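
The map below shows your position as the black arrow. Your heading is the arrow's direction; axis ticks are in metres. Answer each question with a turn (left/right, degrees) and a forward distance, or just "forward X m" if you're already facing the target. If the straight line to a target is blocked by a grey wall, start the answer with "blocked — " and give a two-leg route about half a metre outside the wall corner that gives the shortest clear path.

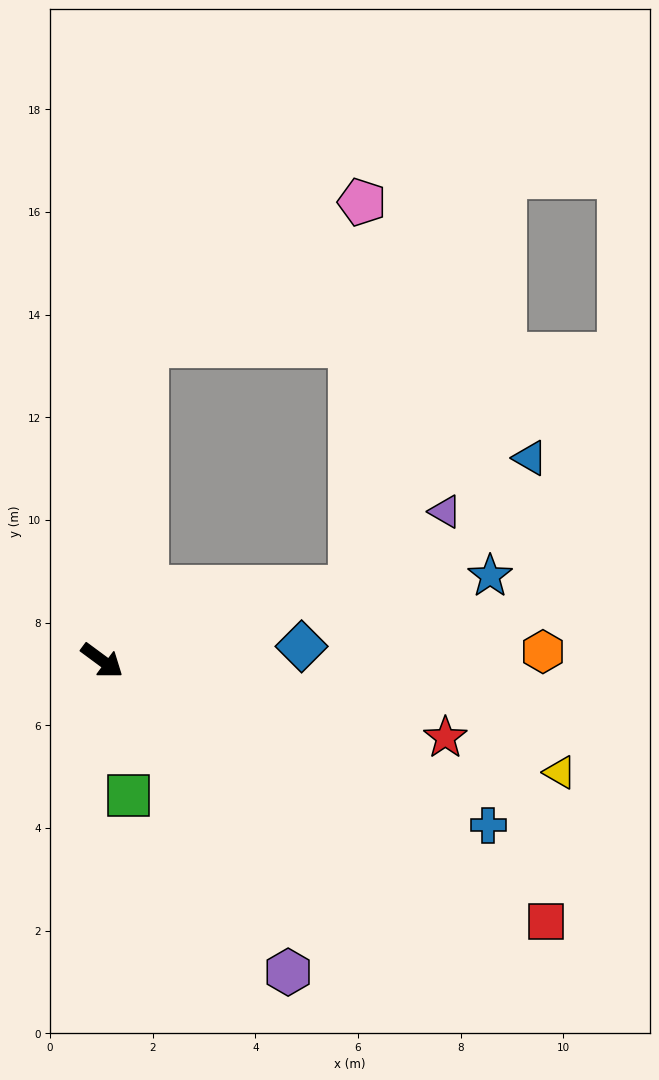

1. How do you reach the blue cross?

turn left 13°, forward 8.2 m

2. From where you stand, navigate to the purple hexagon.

turn right 23°, forward 7.1 m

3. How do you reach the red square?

turn left 6°, forward 10.0 m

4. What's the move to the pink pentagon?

blocked — turn left 118°, forward 6.2 m, then turn right 48°, forward 5.0 m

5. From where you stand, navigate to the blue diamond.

turn left 41°, forward 3.9 m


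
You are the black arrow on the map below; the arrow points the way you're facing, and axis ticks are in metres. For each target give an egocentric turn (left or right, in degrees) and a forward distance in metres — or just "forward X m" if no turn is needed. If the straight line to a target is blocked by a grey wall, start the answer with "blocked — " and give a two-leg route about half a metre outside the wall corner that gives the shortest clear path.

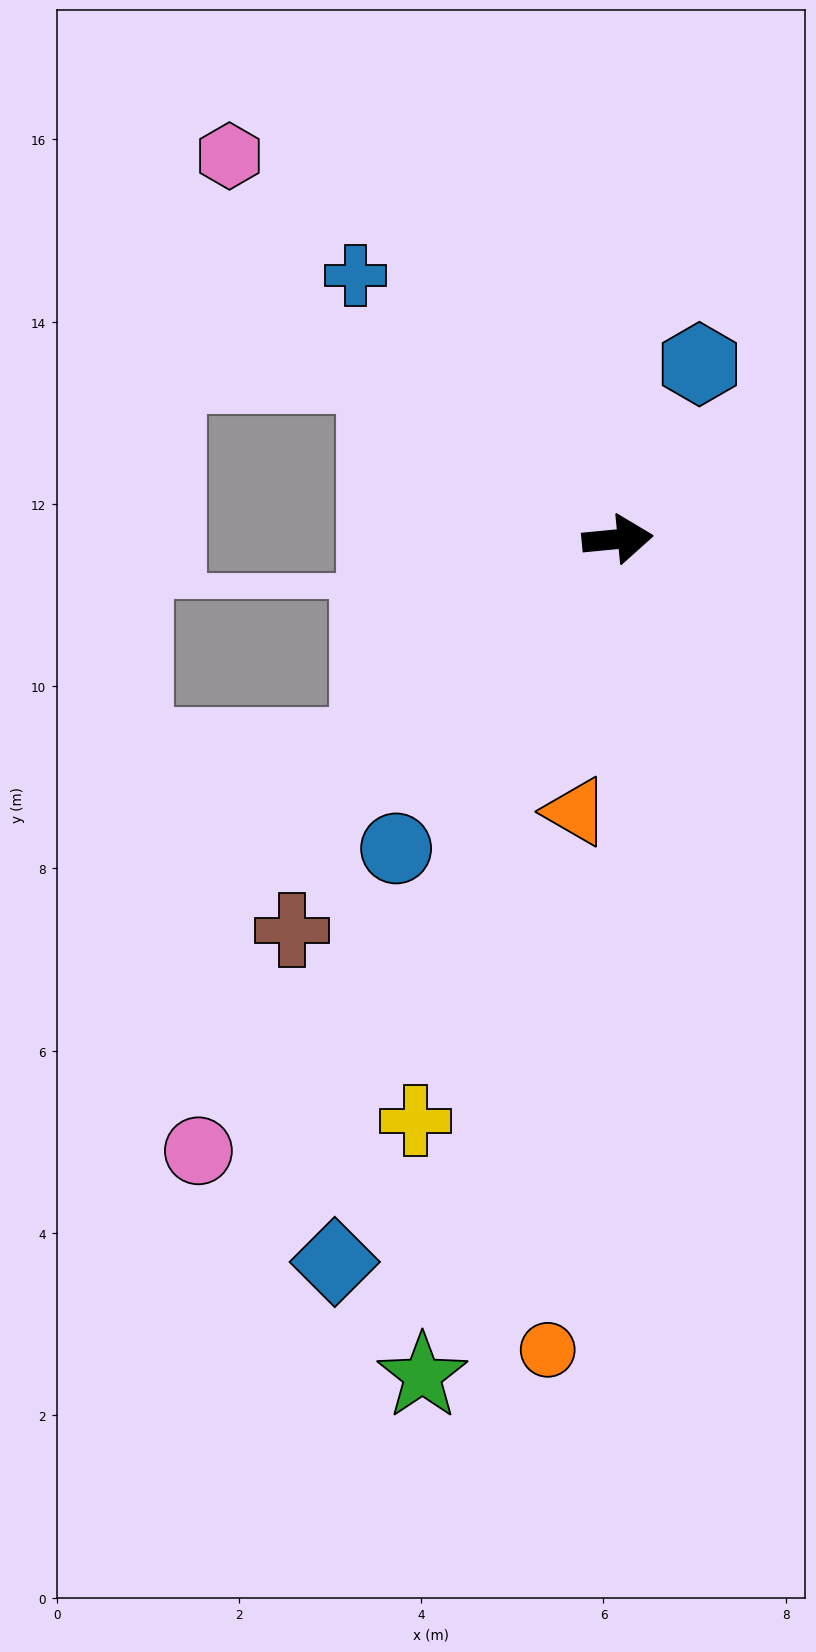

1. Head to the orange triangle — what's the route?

turn right 104°, forward 3.0 m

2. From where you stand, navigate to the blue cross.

turn left 129°, forward 4.1 m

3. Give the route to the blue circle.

turn right 131°, forward 4.2 m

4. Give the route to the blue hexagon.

turn left 59°, forward 2.1 m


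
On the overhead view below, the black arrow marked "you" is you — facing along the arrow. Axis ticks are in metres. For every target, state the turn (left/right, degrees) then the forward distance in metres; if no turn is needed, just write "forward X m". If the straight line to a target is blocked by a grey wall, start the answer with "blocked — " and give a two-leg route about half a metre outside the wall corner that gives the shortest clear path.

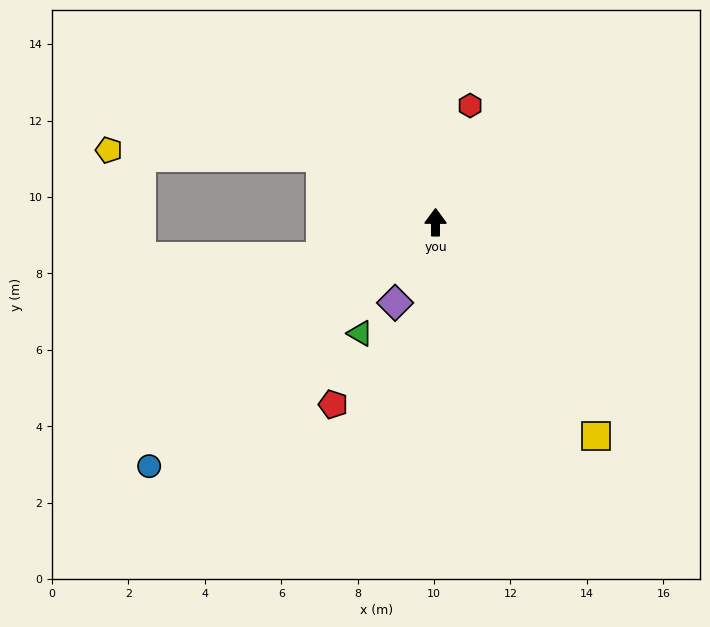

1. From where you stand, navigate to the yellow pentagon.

blocked — turn left 60°, forward 3.4 m, then turn left 29°, forward 5.6 m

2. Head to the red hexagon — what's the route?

turn right 16°, forward 3.2 m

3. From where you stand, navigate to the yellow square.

turn right 143°, forward 7.0 m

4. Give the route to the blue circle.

turn left 131°, forward 9.8 m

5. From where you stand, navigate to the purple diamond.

turn left 154°, forward 2.4 m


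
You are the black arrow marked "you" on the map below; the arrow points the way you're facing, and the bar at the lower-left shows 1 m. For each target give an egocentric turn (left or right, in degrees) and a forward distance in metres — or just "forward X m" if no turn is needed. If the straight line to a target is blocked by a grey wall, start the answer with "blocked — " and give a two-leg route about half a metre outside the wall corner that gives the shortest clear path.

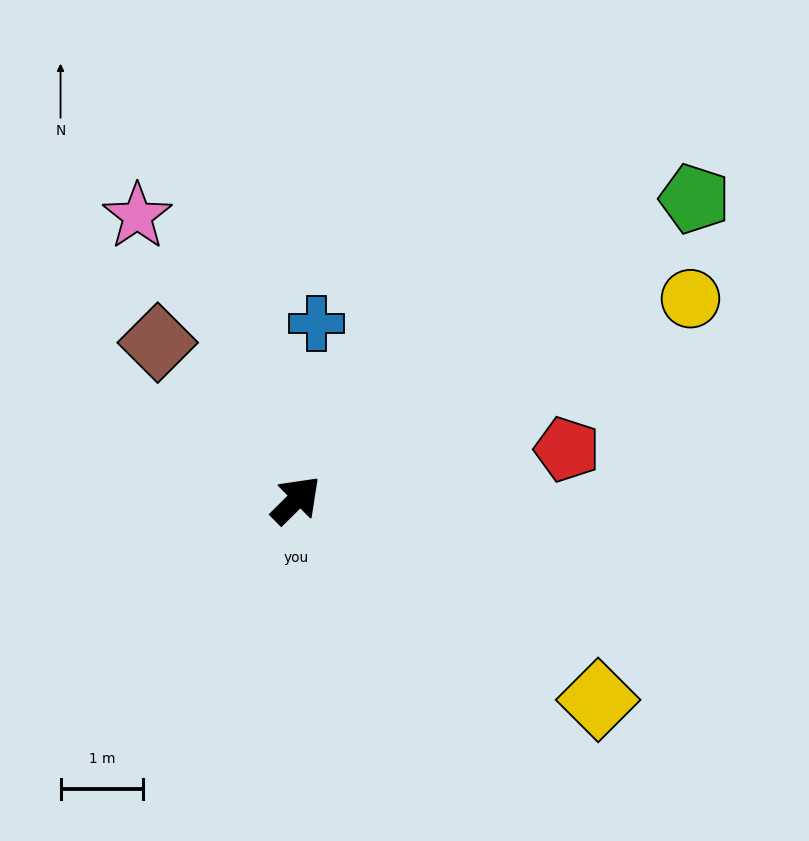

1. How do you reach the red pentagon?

turn right 34°, forward 3.3 m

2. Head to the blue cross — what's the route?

turn left 39°, forward 2.1 m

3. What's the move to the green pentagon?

turn right 8°, forward 6.0 m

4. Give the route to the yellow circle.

turn right 18°, forward 5.4 m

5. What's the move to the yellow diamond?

turn right 78°, forward 4.4 m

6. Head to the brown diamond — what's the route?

turn left 87°, forward 2.5 m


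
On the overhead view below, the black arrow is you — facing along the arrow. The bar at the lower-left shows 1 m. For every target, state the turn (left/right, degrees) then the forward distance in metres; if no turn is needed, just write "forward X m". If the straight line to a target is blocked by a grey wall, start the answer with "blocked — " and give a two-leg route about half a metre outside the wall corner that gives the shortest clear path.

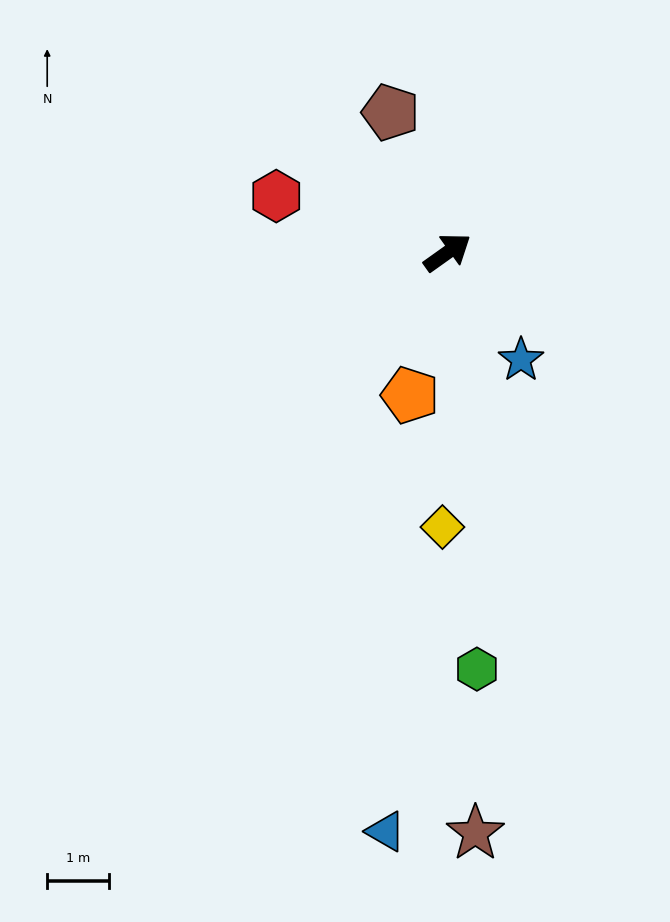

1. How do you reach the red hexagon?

turn left 126°, forward 2.9 m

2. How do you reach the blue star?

turn right 91°, forward 2.1 m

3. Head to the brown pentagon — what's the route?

turn left 77°, forward 2.4 m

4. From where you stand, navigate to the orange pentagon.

turn right 140°, forward 2.4 m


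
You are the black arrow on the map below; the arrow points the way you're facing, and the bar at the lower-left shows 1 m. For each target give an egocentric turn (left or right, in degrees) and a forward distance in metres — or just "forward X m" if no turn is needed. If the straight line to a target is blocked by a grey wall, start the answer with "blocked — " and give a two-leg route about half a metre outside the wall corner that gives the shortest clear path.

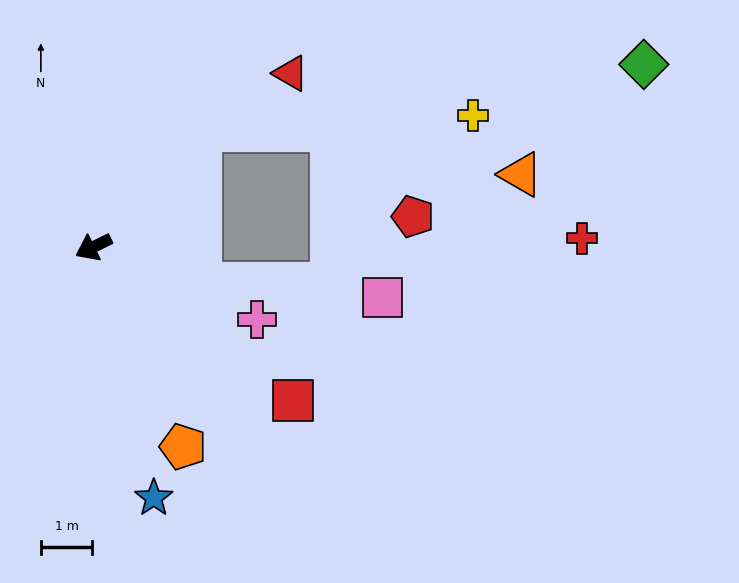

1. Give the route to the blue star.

turn left 77°, forward 5.0 m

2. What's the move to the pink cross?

turn left 130°, forward 3.5 m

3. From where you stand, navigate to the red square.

turn left 116°, forward 4.9 m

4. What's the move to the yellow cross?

blocked — turn right 158°, forward 3.1 m, then turn right 45°, forward 5.3 m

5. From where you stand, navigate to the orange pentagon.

turn left 88°, forward 4.2 m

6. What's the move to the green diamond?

blocked — turn right 158°, forward 3.1 m, then turn right 40°, forward 8.7 m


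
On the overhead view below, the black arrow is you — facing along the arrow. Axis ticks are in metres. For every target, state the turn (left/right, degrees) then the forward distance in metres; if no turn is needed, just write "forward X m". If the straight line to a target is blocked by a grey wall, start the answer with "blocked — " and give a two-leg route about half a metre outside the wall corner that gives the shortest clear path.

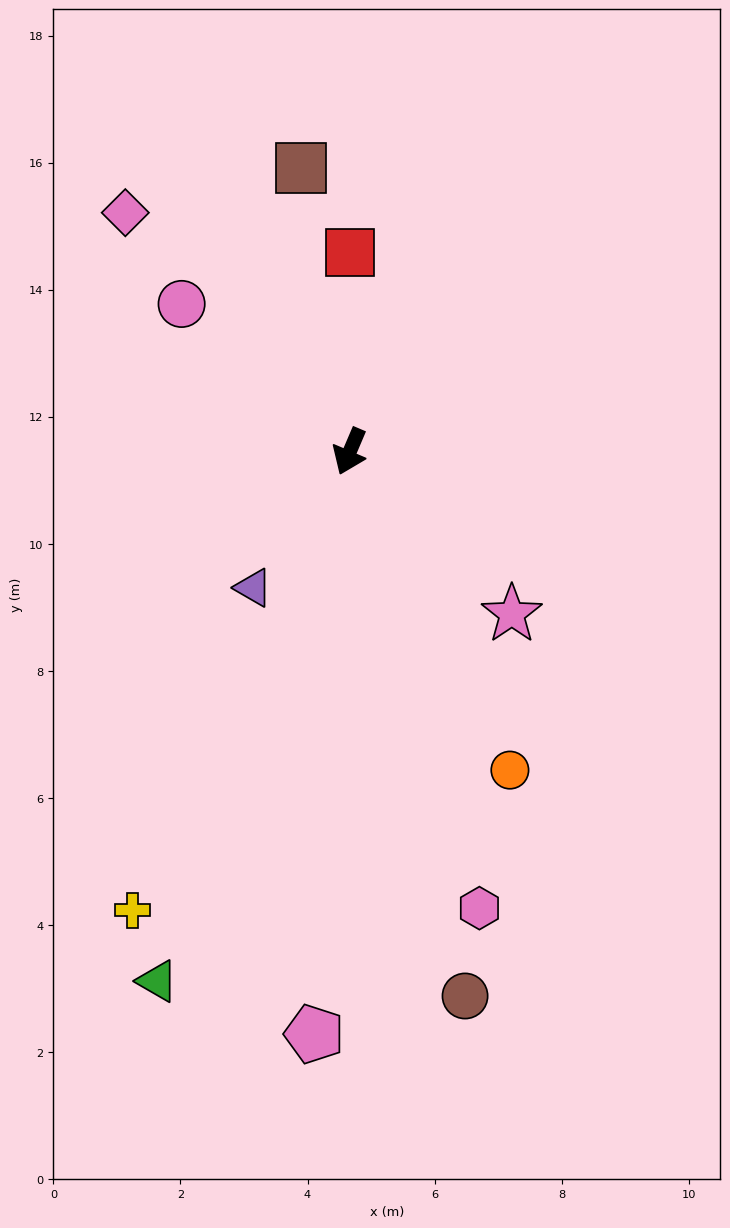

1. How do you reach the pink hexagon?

turn left 39°, forward 7.5 m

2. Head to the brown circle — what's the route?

turn left 35°, forward 8.8 m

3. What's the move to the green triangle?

turn left 3°, forward 8.9 m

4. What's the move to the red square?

turn right 157°, forward 3.1 m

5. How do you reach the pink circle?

turn right 108°, forward 3.5 m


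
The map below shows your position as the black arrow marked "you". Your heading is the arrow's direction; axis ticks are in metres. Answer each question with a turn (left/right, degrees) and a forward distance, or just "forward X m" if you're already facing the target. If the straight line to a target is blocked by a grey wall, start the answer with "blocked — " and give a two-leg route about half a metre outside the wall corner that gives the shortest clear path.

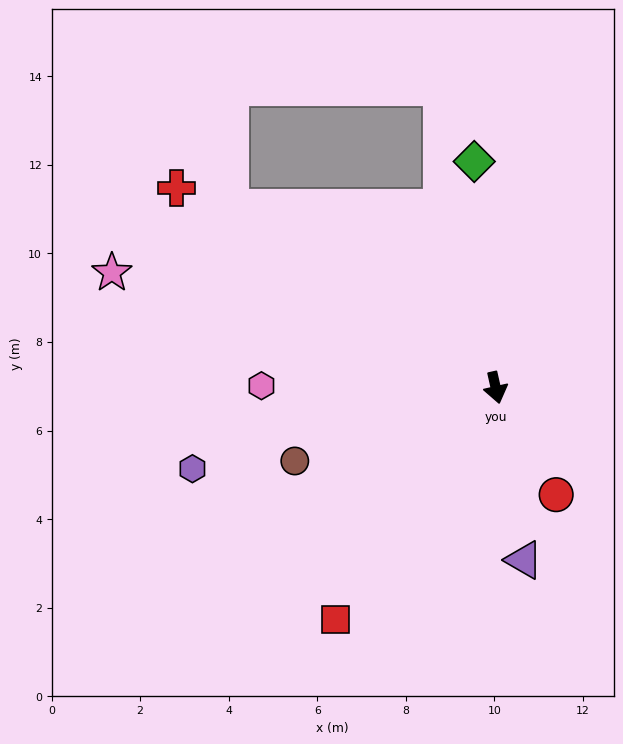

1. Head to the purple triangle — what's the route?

turn right 3°, forward 3.9 m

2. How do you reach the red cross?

turn right 135°, forward 8.5 m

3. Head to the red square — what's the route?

turn right 47°, forward 6.4 m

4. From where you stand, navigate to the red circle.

turn left 17°, forward 2.8 m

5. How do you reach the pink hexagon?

turn right 103°, forward 5.3 m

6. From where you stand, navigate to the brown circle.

turn right 83°, forward 4.8 m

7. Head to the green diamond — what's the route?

turn left 173°, forward 5.1 m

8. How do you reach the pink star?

turn right 119°, forward 9.0 m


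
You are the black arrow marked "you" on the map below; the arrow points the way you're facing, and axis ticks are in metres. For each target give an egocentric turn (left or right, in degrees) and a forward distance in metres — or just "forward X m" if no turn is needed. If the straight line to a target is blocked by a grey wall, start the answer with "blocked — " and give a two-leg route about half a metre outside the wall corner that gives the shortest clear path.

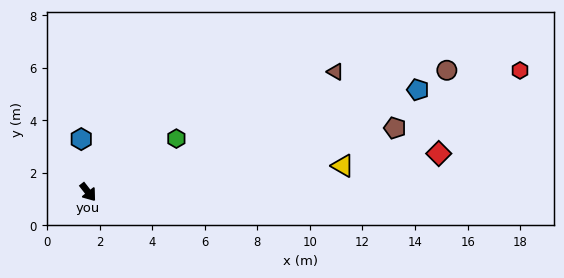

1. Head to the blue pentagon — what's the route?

turn left 69°, forward 13.1 m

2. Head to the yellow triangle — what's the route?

turn left 58°, forward 9.7 m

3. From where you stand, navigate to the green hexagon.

turn left 83°, forward 3.9 m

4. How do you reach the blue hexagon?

turn left 149°, forward 2.0 m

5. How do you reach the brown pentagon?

turn left 64°, forward 11.9 m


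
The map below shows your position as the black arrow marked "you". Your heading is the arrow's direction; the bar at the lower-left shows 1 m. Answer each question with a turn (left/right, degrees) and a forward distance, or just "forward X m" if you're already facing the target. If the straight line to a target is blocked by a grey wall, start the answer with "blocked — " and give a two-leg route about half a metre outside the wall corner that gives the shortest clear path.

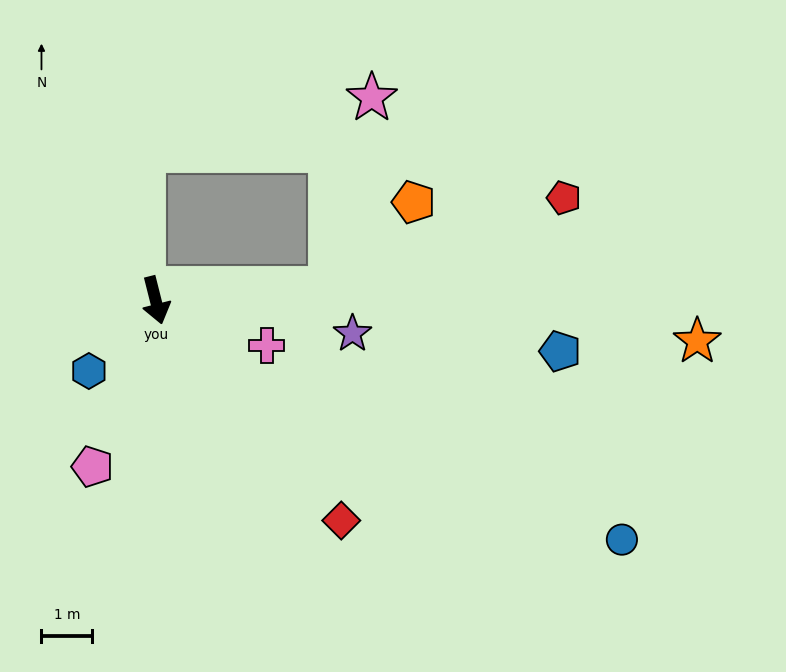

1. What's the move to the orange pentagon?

blocked — turn left 80°, forward 3.4 m, then turn left 42°, forward 2.4 m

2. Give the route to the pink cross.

turn left 54°, forward 2.4 m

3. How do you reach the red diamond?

turn left 26°, forward 5.6 m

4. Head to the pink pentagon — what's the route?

turn right 35°, forward 3.5 m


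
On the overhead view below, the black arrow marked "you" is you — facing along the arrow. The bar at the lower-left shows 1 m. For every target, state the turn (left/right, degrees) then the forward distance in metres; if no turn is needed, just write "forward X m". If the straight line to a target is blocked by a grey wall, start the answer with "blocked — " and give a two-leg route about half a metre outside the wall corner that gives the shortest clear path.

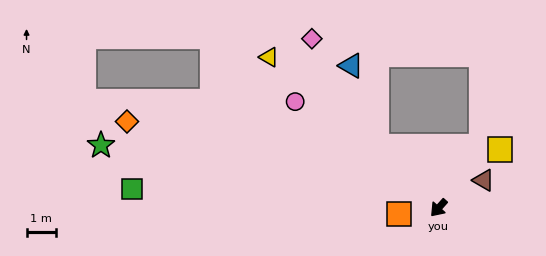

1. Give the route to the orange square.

turn right 39°, forward 1.4 m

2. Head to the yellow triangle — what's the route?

turn right 90°, forward 7.8 m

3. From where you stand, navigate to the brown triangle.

turn left 163°, forward 1.8 m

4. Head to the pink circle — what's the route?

turn right 85°, forward 6.1 m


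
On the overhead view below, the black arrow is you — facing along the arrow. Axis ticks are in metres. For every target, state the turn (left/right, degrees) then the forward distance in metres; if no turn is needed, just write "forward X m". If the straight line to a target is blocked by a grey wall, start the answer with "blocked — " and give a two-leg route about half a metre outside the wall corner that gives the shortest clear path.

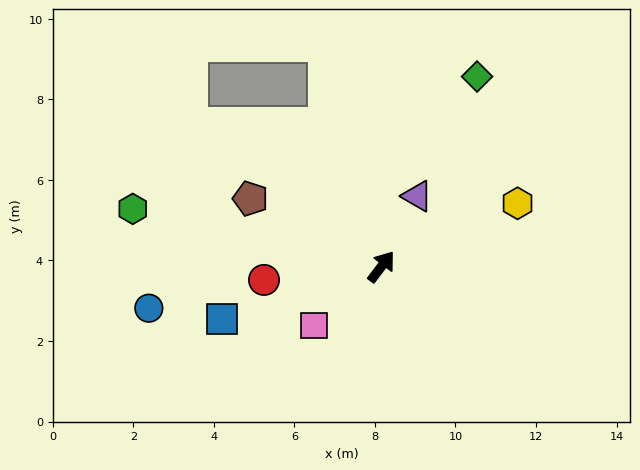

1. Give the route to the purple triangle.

turn left 10°, forward 2.0 m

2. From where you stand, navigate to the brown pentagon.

turn left 100°, forward 3.7 m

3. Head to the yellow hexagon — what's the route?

turn right 28°, forward 3.7 m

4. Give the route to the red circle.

turn left 134°, forward 2.9 m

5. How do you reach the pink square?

turn left 168°, forward 2.2 m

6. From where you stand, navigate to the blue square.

turn left 145°, forward 4.2 m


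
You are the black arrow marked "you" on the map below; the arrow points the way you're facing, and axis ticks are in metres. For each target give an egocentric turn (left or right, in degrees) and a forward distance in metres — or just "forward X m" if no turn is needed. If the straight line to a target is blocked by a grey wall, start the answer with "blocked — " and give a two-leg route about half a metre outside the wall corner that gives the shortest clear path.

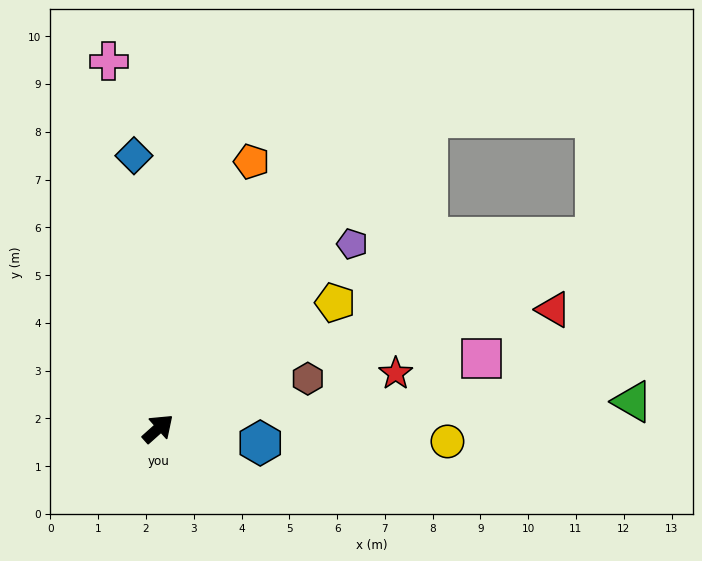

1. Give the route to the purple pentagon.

forward 5.6 m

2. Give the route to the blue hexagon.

turn right 50°, forward 2.2 m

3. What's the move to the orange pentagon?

turn left 29°, forward 5.9 m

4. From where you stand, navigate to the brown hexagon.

turn right 23°, forward 3.3 m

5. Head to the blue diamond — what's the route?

turn left 53°, forward 5.7 m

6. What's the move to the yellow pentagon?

turn right 6°, forward 4.5 m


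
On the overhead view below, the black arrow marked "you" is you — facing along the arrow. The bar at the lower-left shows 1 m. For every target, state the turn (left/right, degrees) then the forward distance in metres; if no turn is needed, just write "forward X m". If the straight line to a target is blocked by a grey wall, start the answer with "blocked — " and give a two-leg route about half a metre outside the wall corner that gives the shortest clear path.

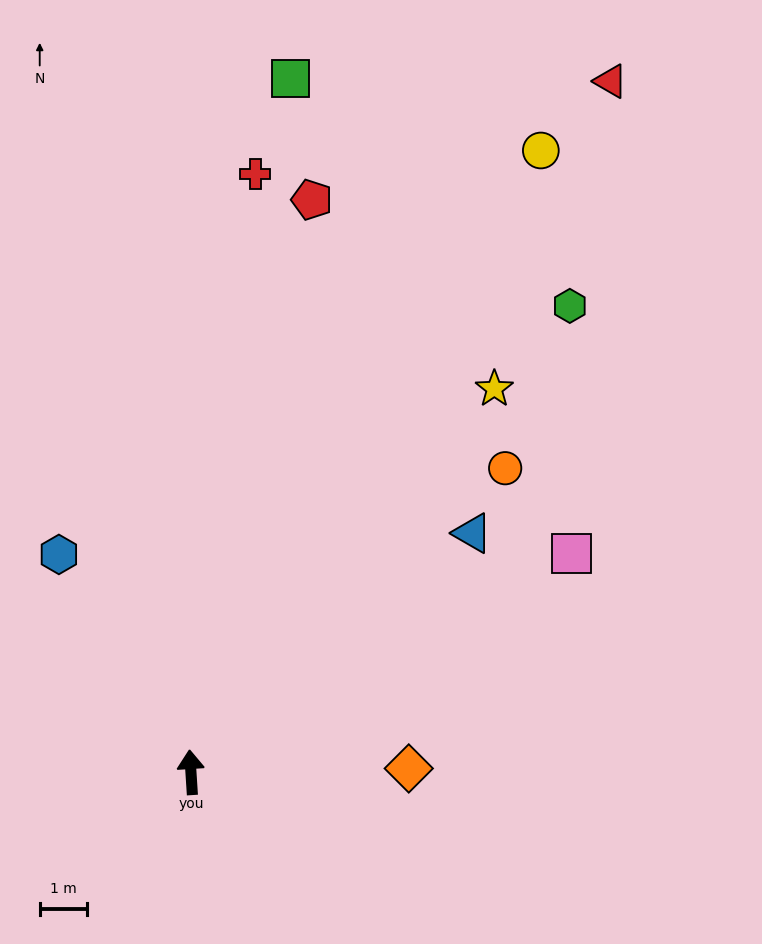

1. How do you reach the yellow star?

turn right 42°, forward 10.2 m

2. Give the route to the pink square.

turn right 64°, forward 9.2 m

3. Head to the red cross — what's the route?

turn right 10°, forward 12.6 m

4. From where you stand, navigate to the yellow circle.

turn right 33°, forward 14.9 m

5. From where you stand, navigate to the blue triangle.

turn right 53°, forward 7.7 m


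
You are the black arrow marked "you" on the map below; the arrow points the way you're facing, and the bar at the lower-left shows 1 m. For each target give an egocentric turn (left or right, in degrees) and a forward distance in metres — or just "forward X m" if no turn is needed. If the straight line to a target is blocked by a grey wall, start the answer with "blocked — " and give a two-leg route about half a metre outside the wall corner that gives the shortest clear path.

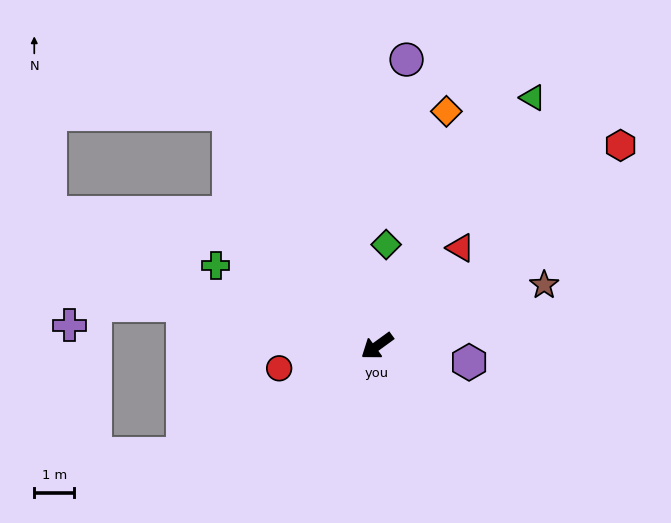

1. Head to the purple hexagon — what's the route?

turn left 134°, forward 2.3 m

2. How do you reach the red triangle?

turn right 166°, forward 3.2 m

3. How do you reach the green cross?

turn right 63°, forward 4.5 m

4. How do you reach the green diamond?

turn right 131°, forward 2.6 m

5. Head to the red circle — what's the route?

turn right 23°, forward 2.5 m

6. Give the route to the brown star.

turn left 164°, forward 4.5 m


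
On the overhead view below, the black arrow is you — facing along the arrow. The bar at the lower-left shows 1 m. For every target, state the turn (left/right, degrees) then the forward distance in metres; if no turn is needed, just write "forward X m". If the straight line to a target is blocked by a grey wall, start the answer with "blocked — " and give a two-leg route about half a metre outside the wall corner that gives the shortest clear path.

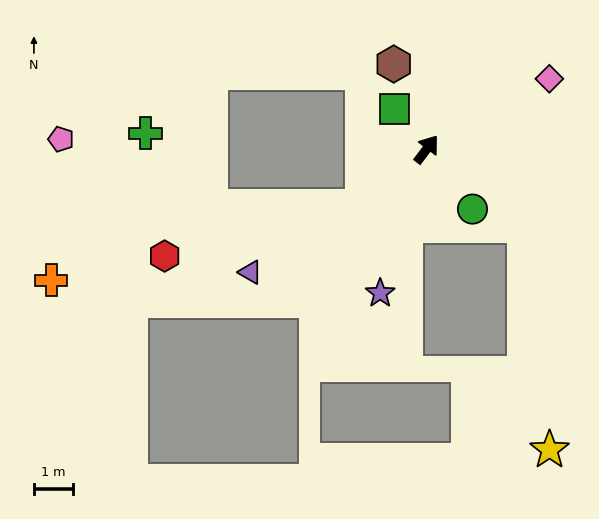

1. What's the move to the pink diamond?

turn right 23°, forward 3.6 m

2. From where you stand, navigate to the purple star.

turn right 161°, forward 3.8 m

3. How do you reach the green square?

turn left 76°, forward 1.3 m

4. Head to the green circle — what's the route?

turn right 106°, forward 1.9 m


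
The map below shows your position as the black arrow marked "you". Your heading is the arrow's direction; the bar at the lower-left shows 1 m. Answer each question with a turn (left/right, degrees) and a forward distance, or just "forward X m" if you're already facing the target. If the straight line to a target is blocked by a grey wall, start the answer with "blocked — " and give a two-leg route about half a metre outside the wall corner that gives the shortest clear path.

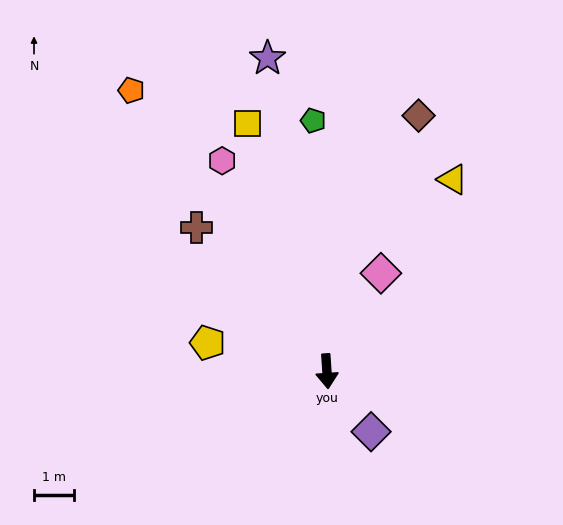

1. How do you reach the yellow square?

turn right 166°, forward 6.5 m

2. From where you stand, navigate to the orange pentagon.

turn right 149°, forward 8.6 m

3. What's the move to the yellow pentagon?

turn right 107°, forward 3.1 m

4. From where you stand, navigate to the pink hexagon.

turn right 157°, forward 5.9 m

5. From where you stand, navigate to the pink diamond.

turn left 147°, forward 2.8 m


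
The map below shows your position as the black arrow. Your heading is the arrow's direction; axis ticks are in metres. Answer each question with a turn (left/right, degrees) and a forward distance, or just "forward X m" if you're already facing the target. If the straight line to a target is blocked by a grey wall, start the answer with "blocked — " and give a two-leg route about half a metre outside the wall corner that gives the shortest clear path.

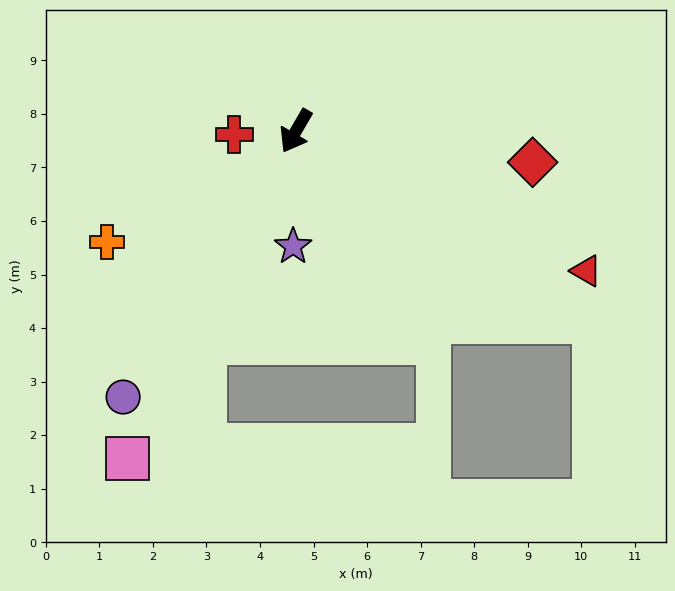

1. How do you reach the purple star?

turn left 29°, forward 2.2 m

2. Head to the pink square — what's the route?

turn left 3°, forward 6.9 m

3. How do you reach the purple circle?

turn right 3°, forward 5.9 m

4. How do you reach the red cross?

turn right 56°, forward 1.2 m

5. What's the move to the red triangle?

turn left 94°, forward 6.0 m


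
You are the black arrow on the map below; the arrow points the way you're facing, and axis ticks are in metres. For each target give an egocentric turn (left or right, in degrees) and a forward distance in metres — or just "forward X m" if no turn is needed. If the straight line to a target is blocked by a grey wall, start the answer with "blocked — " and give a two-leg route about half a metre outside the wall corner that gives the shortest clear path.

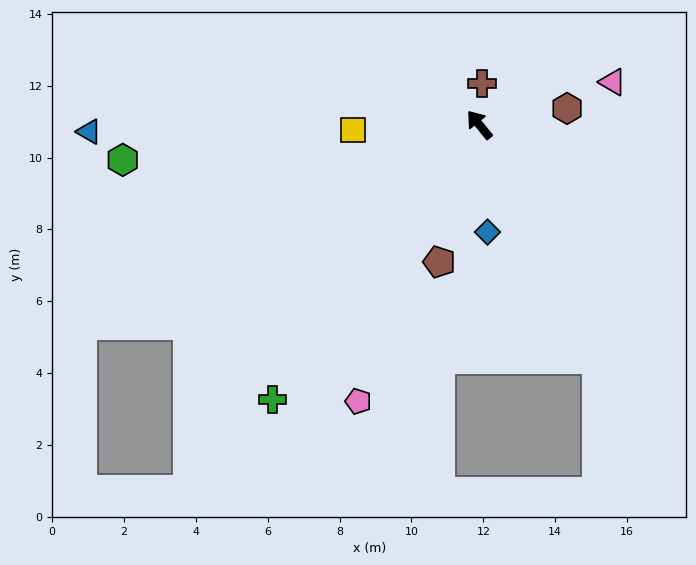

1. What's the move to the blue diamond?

turn left 145°, forward 3.0 m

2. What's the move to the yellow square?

turn left 53°, forward 3.5 m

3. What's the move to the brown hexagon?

turn right 118°, forward 2.5 m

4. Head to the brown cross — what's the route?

turn right 43°, forward 1.2 m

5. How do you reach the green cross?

turn left 104°, forward 9.6 m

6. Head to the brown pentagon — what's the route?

turn left 125°, forward 4.0 m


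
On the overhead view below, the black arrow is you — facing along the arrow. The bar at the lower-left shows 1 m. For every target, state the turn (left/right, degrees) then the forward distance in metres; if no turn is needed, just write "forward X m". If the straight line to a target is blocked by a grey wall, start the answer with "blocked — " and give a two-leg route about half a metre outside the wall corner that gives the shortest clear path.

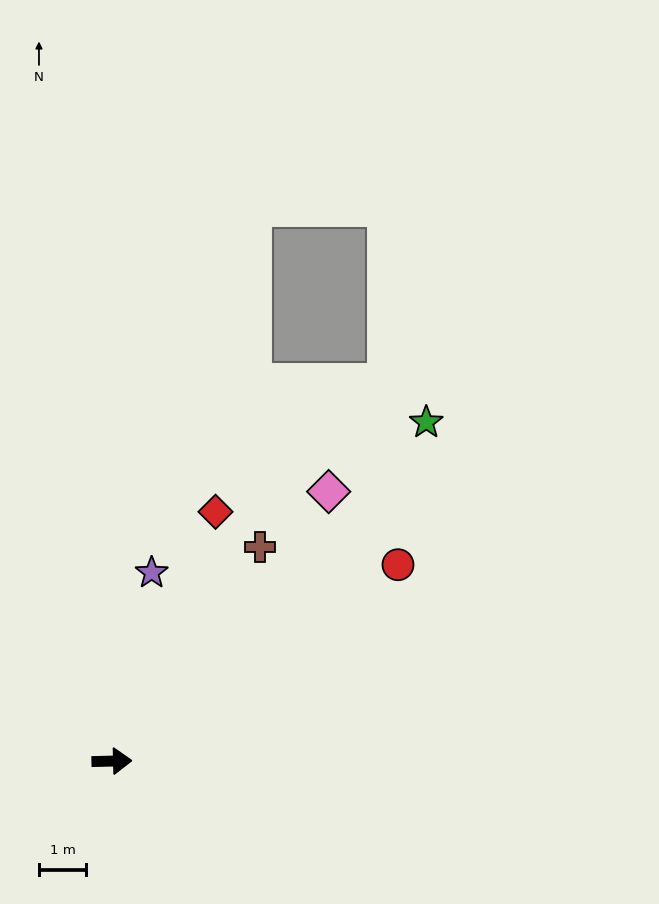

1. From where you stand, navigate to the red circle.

turn left 33°, forward 7.4 m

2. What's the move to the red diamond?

turn left 66°, forward 5.7 m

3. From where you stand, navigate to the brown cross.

turn left 54°, forward 5.5 m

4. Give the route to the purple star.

turn left 77°, forward 4.1 m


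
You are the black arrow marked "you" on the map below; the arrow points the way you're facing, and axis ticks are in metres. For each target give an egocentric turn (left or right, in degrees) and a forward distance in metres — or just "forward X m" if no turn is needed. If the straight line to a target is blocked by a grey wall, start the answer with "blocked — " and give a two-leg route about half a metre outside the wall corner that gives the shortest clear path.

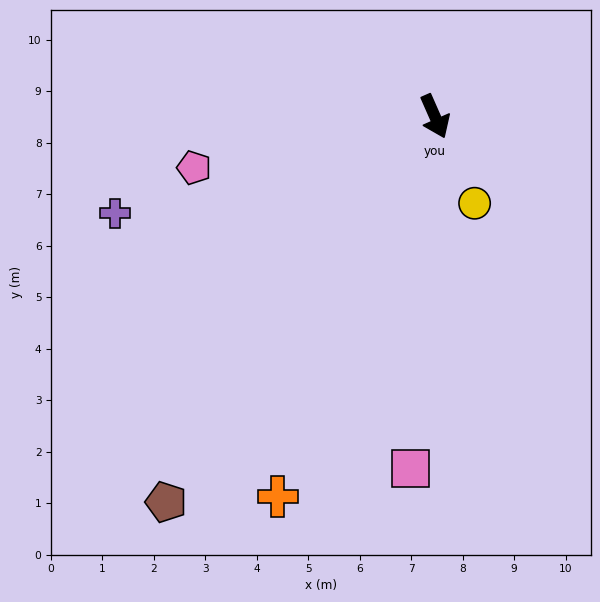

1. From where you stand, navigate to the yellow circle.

forward 1.9 m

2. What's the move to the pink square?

turn right 28°, forward 6.9 m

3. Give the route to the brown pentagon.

turn right 59°, forward 9.1 m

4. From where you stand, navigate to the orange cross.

turn right 46°, forward 8.0 m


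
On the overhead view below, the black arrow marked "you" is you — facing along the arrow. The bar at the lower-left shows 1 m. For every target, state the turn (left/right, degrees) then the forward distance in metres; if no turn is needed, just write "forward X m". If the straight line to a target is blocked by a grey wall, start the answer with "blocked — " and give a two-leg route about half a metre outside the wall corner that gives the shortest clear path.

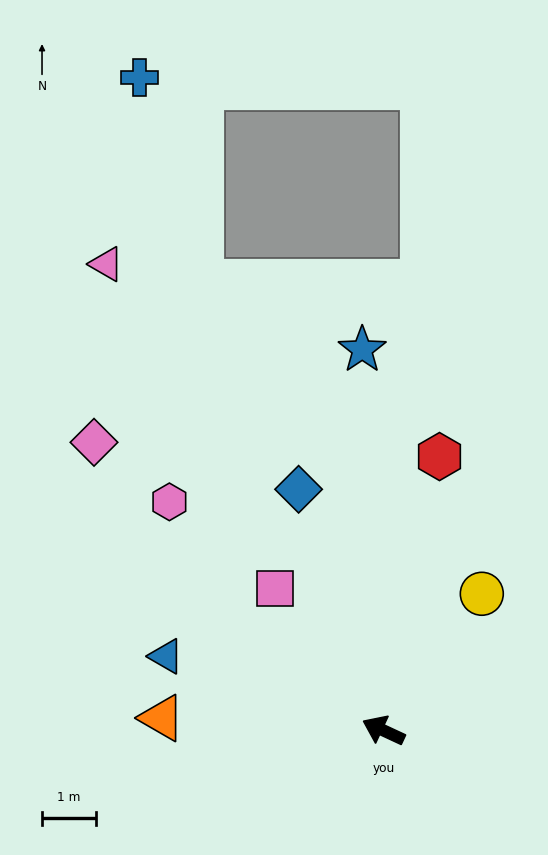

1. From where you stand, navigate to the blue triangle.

turn left 6°, forward 4.3 m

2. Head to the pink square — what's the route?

turn right 28°, forward 3.3 m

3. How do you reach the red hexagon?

turn right 77°, forward 5.2 m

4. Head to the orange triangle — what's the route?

turn left 22°, forward 4.1 m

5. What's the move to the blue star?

turn right 62°, forward 7.1 m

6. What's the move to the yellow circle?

turn right 101°, forward 3.1 m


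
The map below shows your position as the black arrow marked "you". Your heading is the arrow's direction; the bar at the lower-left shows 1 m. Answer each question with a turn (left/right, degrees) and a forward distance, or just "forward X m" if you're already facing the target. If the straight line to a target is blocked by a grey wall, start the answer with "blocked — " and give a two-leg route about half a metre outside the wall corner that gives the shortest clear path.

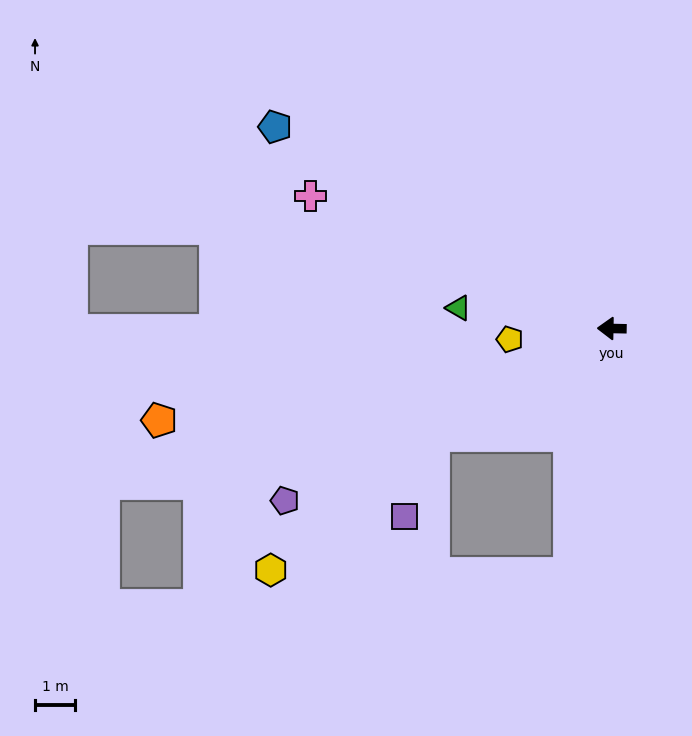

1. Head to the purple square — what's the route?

blocked — turn left 32°, forward 5.2 m, then turn left 40°, forward 2.2 m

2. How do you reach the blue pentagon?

turn right 30°, forward 9.9 m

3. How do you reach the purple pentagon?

turn left 29°, forward 9.3 m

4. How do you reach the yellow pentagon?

turn left 7°, forward 2.6 m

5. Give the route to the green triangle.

turn right 7°, forward 3.9 m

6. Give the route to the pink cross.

turn right 23°, forward 8.3 m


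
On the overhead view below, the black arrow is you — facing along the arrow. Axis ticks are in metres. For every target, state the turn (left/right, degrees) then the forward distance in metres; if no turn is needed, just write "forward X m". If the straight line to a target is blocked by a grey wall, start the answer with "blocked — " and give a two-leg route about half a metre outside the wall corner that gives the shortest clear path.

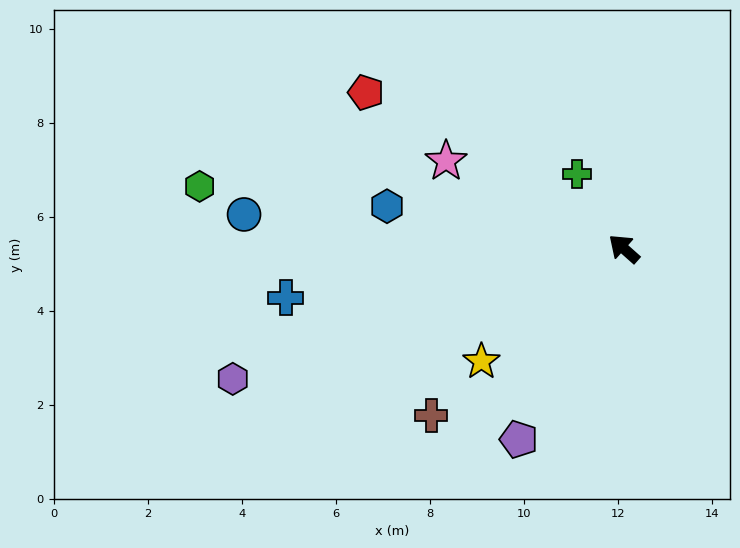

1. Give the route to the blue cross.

turn left 50°, forward 7.3 m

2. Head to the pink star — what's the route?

turn left 15°, forward 4.2 m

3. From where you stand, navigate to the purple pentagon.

turn left 103°, forward 4.6 m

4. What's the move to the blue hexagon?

turn left 31°, forward 5.1 m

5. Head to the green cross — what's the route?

turn right 16°, forward 1.9 m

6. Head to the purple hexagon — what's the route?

turn left 60°, forward 8.8 m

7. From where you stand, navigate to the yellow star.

turn left 80°, forward 3.9 m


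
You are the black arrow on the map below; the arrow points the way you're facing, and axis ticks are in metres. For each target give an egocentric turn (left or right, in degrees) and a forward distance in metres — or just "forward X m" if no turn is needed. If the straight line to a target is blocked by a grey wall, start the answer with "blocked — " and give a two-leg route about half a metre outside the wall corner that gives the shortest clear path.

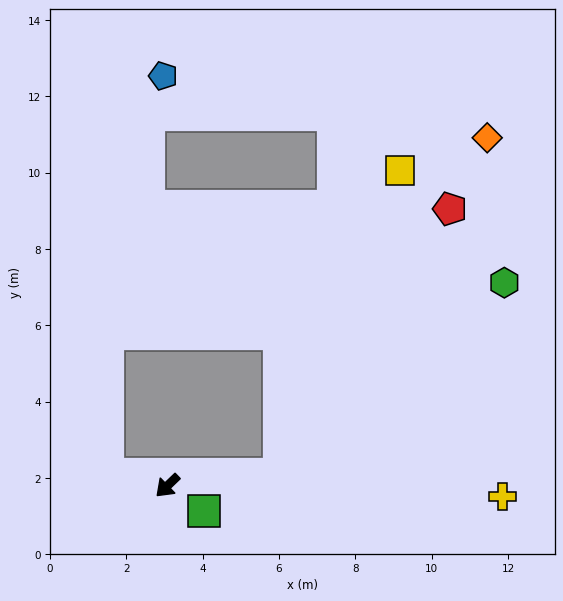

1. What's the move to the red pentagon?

blocked — turn left 142°, forward 2.9 m, then turn left 51°, forward 8.3 m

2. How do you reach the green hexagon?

blocked — turn left 142°, forward 2.9 m, then turn left 34°, forward 7.7 m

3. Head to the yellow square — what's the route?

blocked — turn left 142°, forward 2.9 m, then turn left 62°, forward 8.6 m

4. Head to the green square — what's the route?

turn left 102°, forward 1.2 m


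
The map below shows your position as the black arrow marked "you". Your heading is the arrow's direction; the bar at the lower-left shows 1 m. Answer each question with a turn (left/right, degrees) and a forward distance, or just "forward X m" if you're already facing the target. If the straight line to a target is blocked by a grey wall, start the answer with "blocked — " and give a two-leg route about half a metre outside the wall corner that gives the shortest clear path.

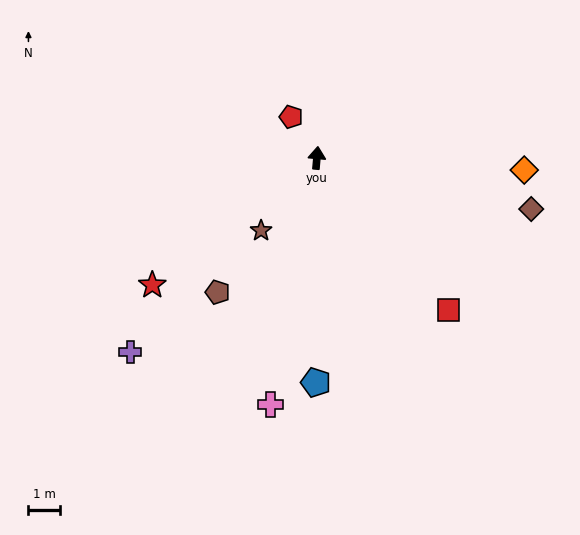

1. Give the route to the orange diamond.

turn right 88°, forward 6.6 m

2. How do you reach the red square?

turn right 134°, forward 6.4 m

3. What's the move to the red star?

turn left 133°, forward 6.6 m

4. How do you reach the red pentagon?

turn left 37°, forward 1.5 m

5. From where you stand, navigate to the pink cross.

turn left 174°, forward 8.0 m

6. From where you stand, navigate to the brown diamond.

turn right 98°, forward 7.0 m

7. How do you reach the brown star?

turn left 148°, forward 2.9 m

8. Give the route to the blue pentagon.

turn right 175°, forward 7.1 m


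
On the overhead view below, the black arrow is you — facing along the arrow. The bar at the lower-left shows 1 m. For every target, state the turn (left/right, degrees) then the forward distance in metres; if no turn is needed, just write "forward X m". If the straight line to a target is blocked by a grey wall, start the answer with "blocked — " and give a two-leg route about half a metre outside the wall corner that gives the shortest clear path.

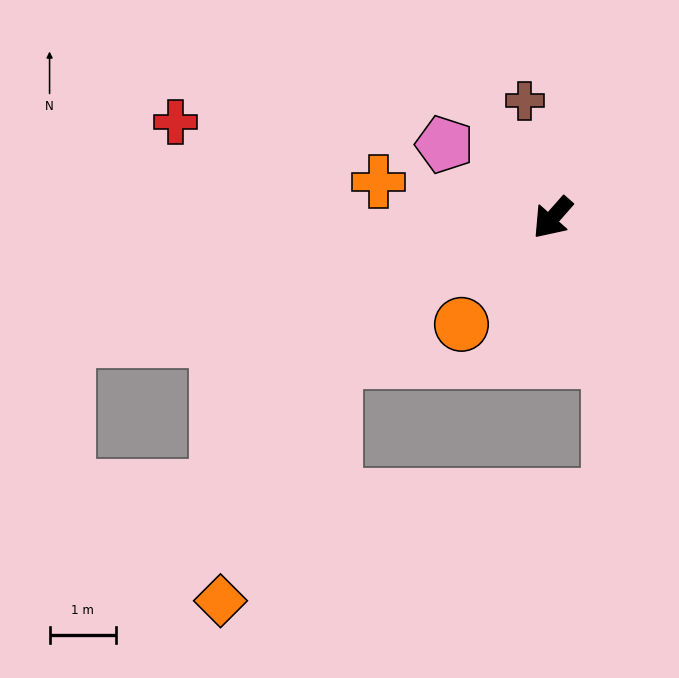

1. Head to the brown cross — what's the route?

turn right 125°, forward 1.8 m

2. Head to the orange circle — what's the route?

forward 2.1 m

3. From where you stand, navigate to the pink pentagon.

turn right 83°, forward 2.0 m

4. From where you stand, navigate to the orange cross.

turn right 60°, forward 2.7 m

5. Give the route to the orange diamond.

blocked — turn right 16°, forward 3.9 m, then turn left 32°, forward 4.0 m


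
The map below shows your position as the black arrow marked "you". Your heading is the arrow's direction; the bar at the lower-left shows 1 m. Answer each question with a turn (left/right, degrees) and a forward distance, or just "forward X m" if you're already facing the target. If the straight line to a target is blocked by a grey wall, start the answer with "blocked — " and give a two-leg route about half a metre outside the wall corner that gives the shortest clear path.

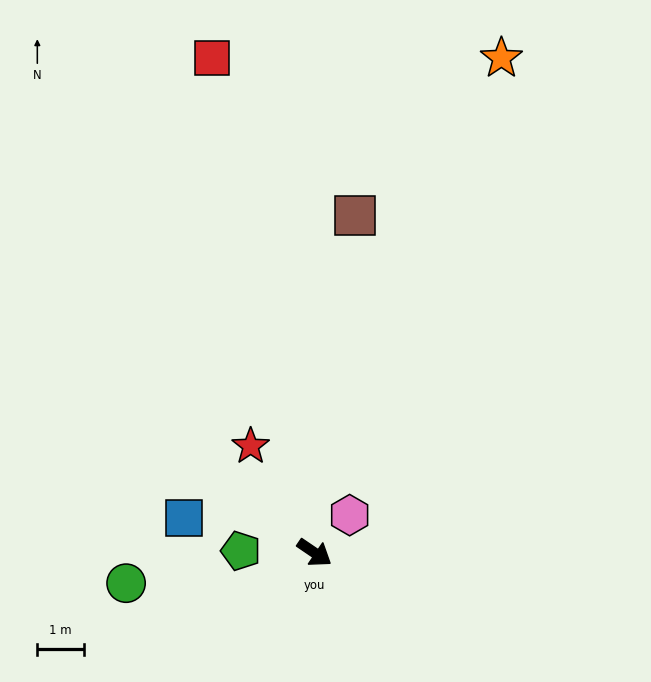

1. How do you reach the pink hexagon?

turn left 81°, forward 1.1 m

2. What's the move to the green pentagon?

turn right 147°, forward 1.6 m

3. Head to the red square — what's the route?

turn left 136°, forward 10.8 m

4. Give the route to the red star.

turn left 155°, forward 2.7 m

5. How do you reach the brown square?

turn left 117°, forward 7.3 m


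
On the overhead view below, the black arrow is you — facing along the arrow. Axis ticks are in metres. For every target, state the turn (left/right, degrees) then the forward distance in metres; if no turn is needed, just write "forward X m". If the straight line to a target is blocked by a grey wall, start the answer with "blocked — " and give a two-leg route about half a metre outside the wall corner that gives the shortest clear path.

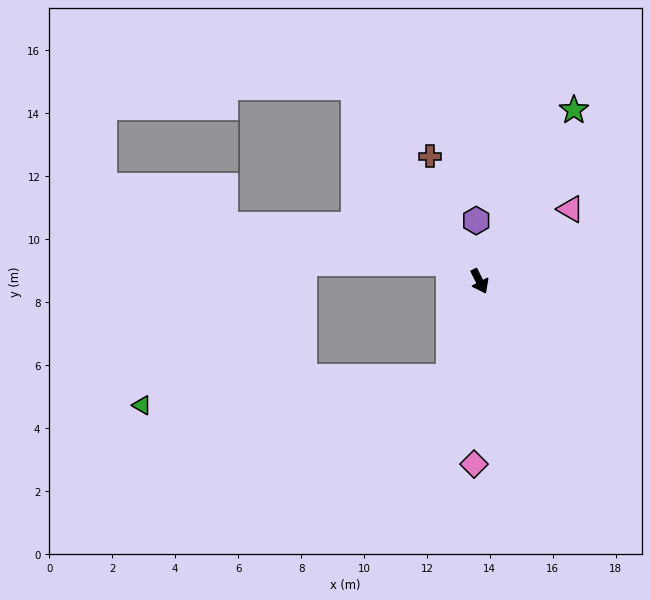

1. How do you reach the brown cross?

turn left 175°, forward 4.3 m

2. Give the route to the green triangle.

blocked — turn right 44°, forward 3.2 m, then turn right 68°, forward 9.8 m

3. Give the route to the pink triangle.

turn left 101°, forward 3.7 m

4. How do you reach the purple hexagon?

turn left 156°, forward 1.9 m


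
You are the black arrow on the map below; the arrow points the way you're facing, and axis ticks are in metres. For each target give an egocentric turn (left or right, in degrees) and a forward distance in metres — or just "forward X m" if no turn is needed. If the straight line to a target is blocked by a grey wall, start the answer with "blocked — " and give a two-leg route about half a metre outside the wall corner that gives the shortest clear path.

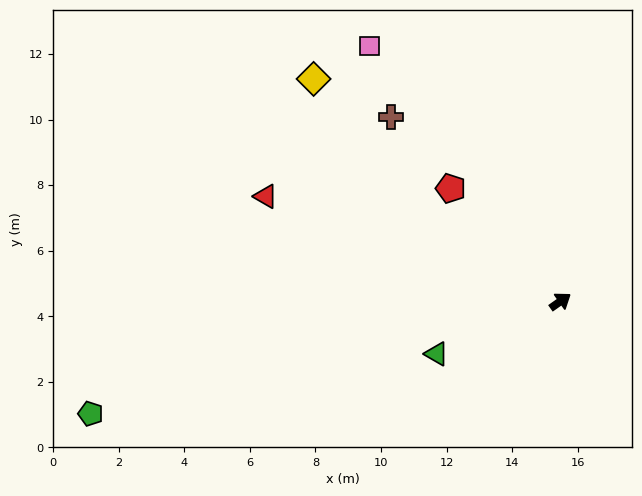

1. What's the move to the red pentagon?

turn left 99°, forward 4.8 m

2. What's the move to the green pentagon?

turn left 158°, forward 14.7 m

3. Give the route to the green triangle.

turn left 168°, forward 4.1 m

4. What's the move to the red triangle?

turn left 125°, forward 9.5 m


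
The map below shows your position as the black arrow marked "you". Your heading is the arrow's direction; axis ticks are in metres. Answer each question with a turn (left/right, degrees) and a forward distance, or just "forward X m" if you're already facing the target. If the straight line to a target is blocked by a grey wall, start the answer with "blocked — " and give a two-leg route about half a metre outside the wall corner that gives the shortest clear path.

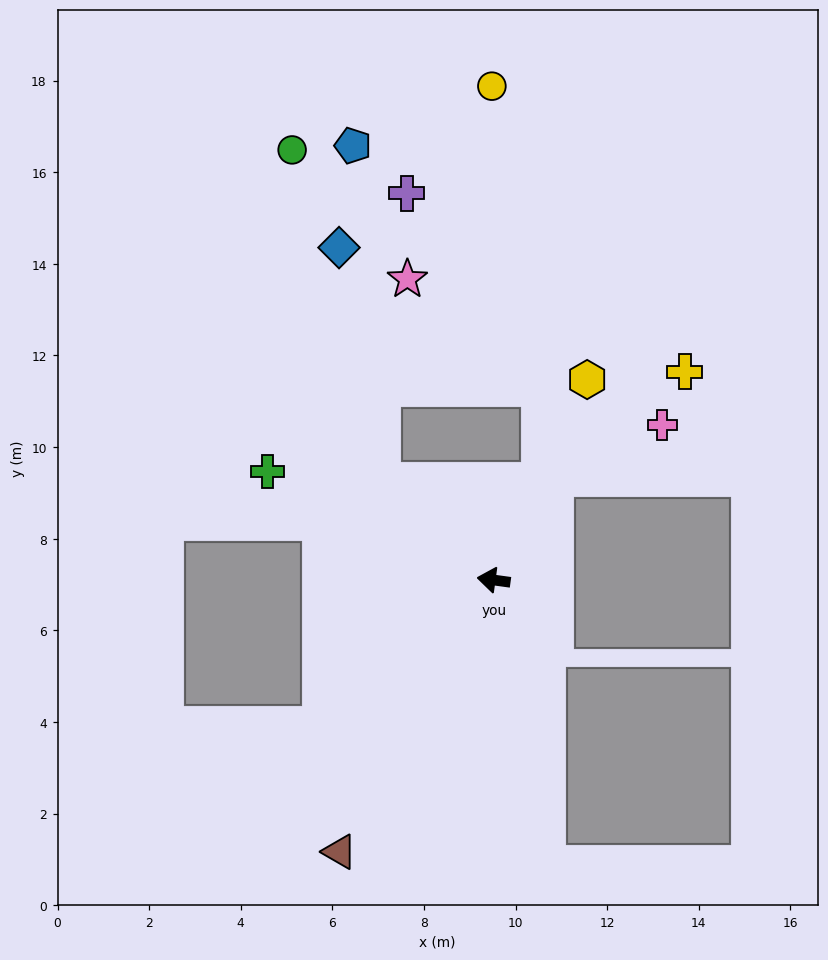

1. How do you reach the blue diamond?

blocked — turn right 34°, forward 3.3 m, then turn right 38°, forward 5.2 m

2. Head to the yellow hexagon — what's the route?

turn right 107°, forward 4.8 m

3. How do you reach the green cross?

turn right 18°, forward 5.5 m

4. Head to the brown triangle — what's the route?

turn left 68°, forward 6.8 m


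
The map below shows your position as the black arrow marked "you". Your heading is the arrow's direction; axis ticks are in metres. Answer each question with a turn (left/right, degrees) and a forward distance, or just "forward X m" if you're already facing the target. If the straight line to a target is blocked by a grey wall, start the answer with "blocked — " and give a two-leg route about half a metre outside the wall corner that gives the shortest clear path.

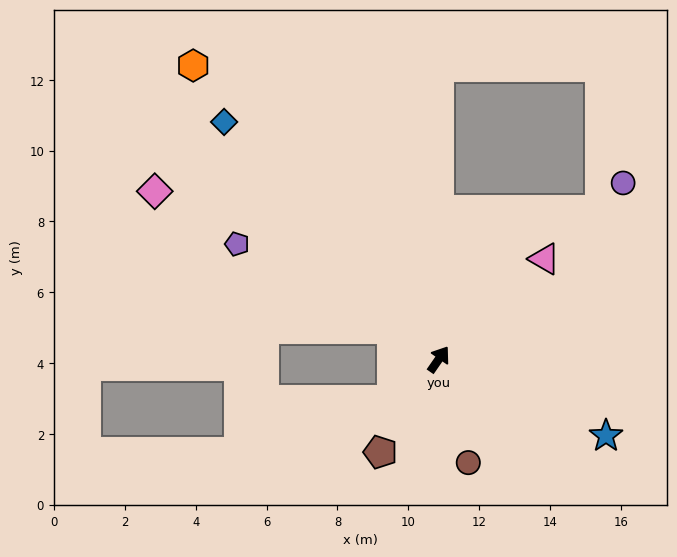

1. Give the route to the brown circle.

turn right 129°, forward 3.0 m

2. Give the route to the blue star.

turn right 80°, forward 5.2 m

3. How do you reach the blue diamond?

turn left 77°, forward 9.0 m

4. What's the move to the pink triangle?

turn right 12°, forward 4.1 m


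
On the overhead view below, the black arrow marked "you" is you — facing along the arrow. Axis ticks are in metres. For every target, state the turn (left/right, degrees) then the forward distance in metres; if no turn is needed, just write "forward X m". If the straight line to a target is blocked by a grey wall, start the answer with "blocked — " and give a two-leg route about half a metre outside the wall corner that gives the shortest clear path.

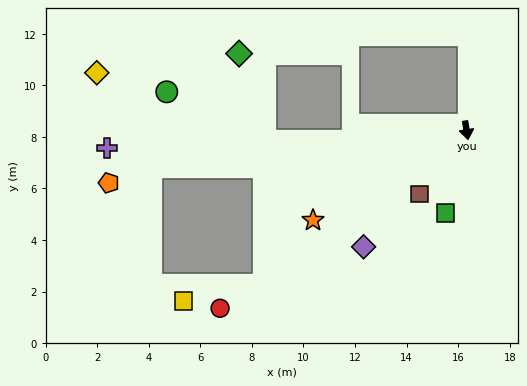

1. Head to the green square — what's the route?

turn right 23°, forward 3.3 m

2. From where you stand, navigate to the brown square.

turn right 45°, forward 3.1 m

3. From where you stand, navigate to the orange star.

turn right 69°, forward 6.9 m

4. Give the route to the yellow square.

blocked — turn right 62°, forward 9.9 m, then turn right 26°, forward 3.2 m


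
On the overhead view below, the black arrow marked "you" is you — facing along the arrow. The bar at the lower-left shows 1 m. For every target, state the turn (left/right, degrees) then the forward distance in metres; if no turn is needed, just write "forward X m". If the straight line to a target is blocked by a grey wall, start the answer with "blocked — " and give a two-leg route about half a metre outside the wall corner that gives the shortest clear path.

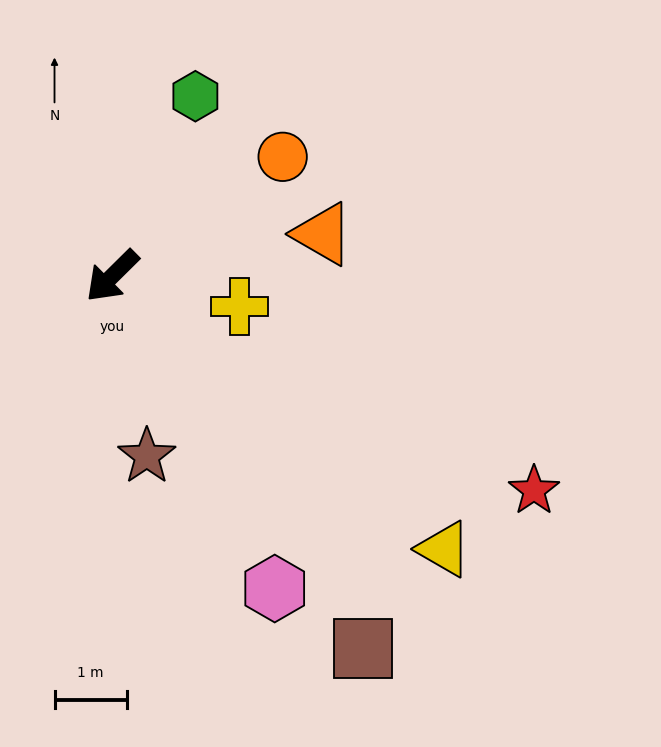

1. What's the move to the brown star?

turn left 56°, forward 2.5 m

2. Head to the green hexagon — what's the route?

turn right 160°, forward 2.7 m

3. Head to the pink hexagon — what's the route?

turn left 73°, forward 4.9 m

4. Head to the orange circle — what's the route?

turn left 170°, forward 2.9 m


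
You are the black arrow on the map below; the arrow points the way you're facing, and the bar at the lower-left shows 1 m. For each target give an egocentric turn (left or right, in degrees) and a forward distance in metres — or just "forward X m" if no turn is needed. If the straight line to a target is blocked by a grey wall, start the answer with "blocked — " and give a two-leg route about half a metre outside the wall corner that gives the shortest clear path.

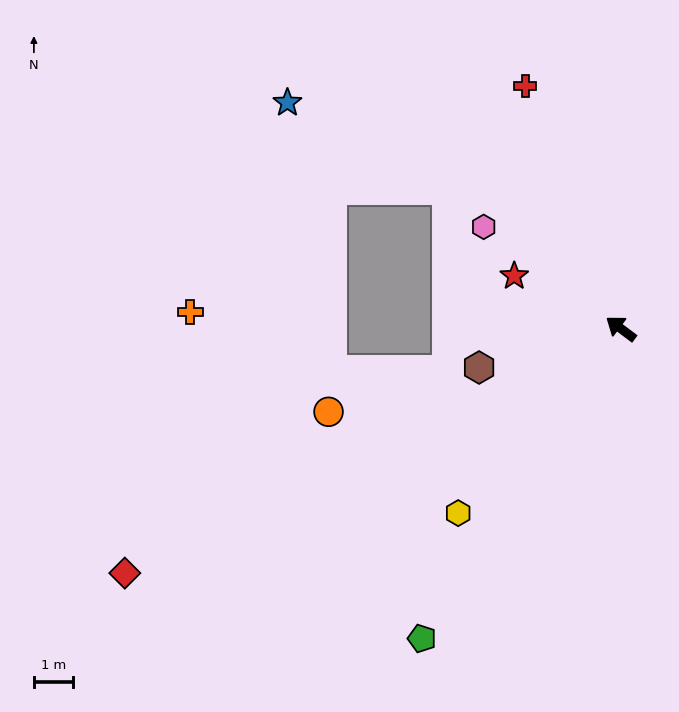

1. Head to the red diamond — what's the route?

turn left 63°, forward 14.2 m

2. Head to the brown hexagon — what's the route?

turn left 52°, forward 3.8 m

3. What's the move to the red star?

turn left 11°, forward 3.0 m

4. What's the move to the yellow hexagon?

turn left 85°, forward 6.3 m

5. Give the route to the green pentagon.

turn left 94°, forward 9.4 m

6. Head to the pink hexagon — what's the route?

forward 4.4 m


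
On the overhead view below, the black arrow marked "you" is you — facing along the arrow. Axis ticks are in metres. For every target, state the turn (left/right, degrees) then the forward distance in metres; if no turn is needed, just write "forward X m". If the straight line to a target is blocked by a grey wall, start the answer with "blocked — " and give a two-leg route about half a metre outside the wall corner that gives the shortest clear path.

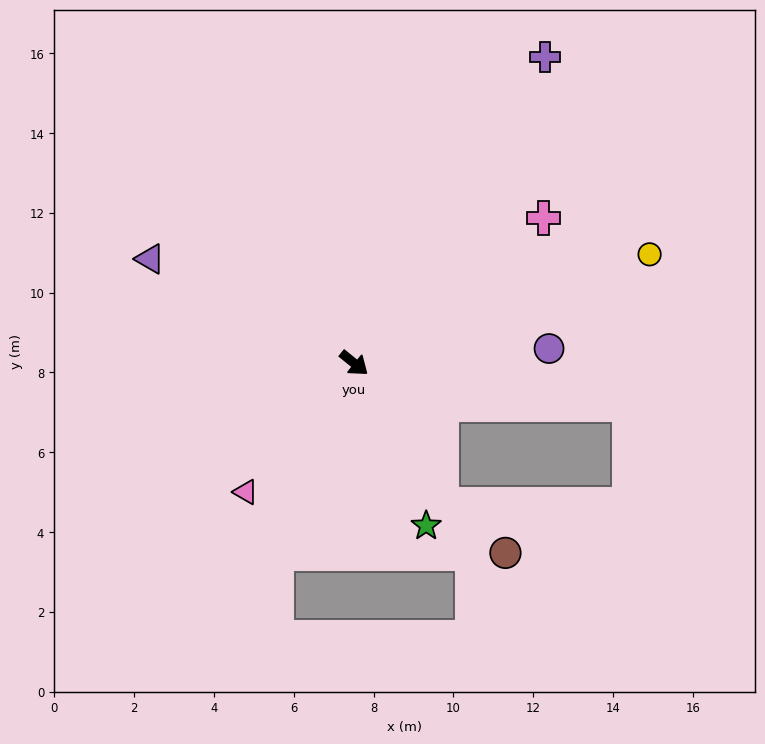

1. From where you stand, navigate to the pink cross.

turn left 76°, forward 6.0 m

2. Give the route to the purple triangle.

turn right 168°, forward 5.7 m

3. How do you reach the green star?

turn right 27°, forward 4.5 m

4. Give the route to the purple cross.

turn left 97°, forward 9.1 m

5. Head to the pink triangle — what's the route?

turn right 91°, forward 4.2 m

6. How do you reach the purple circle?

turn left 43°, forward 4.9 m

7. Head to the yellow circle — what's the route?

turn left 59°, forward 7.9 m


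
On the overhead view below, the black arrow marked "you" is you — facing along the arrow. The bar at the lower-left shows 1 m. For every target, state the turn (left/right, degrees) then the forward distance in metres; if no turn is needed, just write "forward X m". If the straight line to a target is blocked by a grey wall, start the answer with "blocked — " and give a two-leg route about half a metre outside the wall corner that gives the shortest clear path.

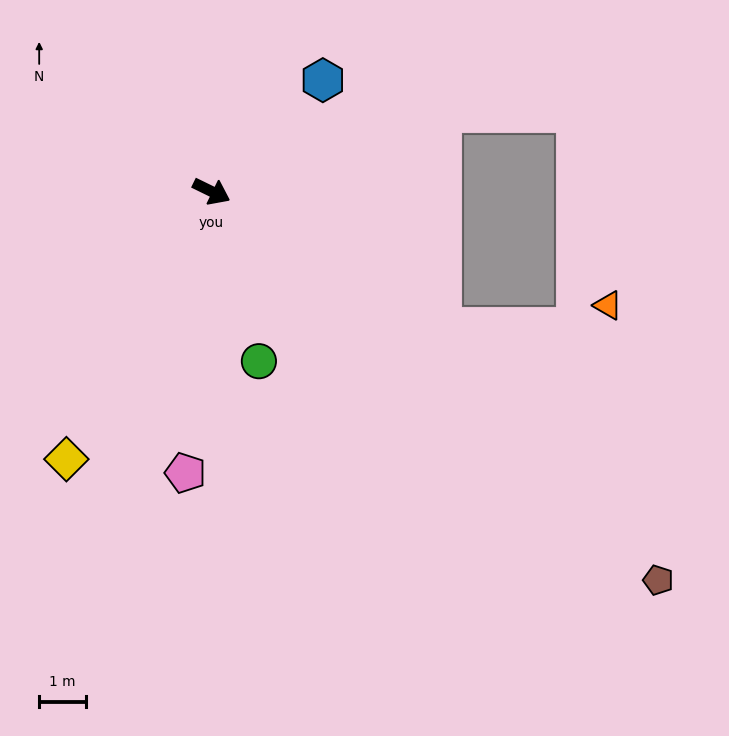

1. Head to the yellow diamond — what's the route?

turn right 92°, forward 6.5 m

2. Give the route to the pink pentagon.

turn right 69°, forward 6.0 m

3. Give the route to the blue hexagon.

turn left 71°, forward 3.3 m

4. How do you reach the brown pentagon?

turn right 15°, forward 12.6 m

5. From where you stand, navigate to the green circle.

turn right 48°, forward 3.7 m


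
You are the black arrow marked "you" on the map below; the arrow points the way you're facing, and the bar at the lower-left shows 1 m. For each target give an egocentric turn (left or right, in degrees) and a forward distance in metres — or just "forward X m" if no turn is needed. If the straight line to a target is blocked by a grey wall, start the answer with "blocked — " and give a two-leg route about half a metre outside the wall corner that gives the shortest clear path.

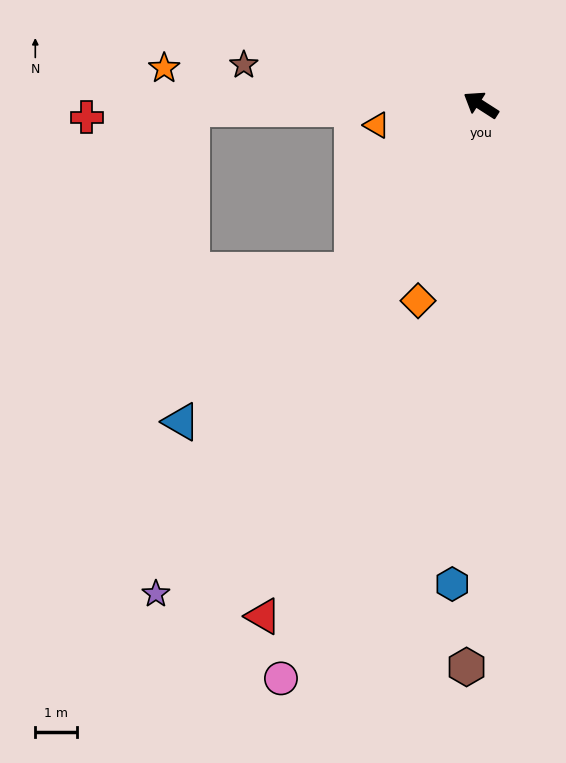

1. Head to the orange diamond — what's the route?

turn left 105°, forward 4.9 m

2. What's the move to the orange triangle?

turn left 44°, forward 2.5 m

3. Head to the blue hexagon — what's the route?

turn left 119°, forward 11.4 m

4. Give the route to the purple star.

turn left 89°, forward 13.9 m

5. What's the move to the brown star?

turn left 23°, forward 5.7 m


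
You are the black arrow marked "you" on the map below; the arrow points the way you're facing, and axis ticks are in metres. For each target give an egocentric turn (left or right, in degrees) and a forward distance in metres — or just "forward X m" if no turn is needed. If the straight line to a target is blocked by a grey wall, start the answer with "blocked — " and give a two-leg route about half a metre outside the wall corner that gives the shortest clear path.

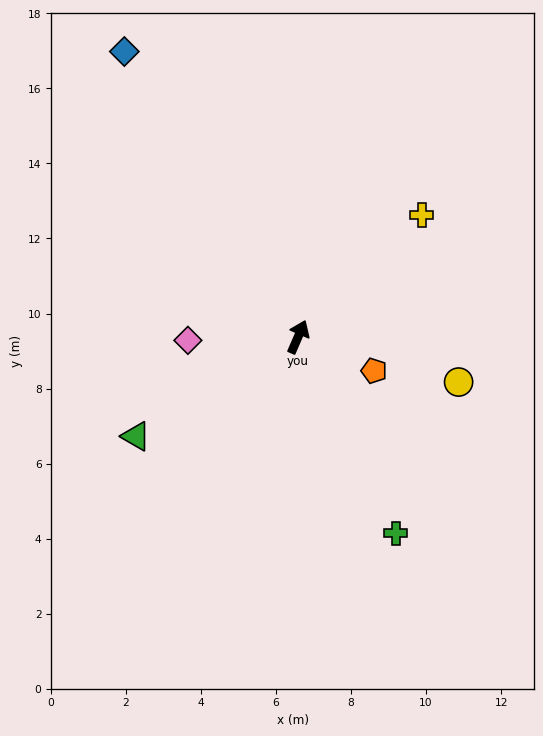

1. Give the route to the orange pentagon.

turn right 91°, forward 2.2 m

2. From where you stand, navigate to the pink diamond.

turn left 115°, forward 2.9 m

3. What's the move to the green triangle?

turn left 145°, forward 5.1 m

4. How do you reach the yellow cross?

turn right 22°, forward 4.6 m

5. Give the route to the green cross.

turn right 130°, forward 5.8 m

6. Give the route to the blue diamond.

turn left 55°, forward 8.9 m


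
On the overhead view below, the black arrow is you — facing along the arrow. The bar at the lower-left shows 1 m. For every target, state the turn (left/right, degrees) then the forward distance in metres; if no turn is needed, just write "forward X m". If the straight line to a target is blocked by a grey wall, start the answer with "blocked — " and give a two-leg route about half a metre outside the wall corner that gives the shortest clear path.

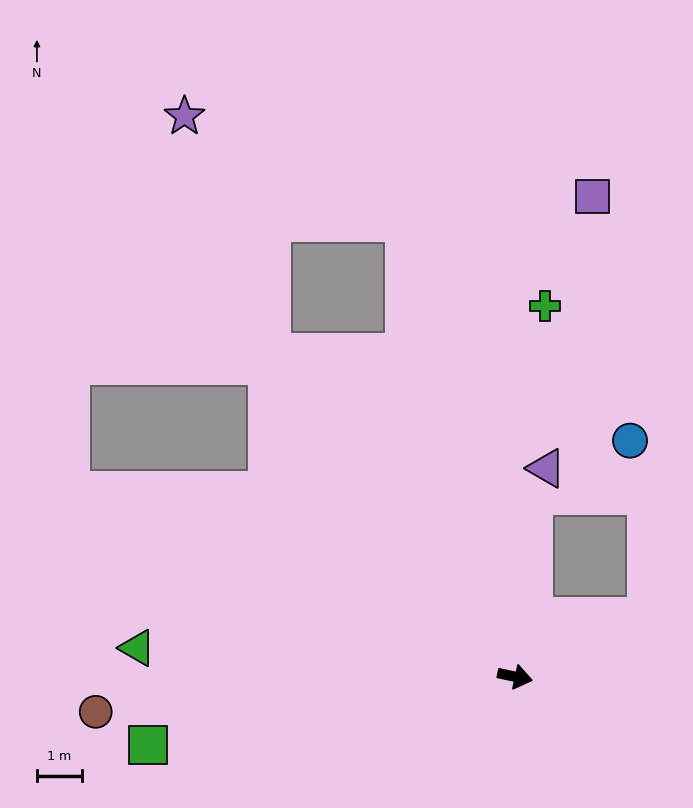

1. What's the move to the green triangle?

turn right 172°, forward 8.5 m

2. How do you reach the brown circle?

turn right 163°, forward 9.4 m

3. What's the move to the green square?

turn right 157°, forward 8.3 m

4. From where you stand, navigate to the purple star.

blocked — turn left 139°, forward 9.1 m, then turn right 17°, forward 5.6 m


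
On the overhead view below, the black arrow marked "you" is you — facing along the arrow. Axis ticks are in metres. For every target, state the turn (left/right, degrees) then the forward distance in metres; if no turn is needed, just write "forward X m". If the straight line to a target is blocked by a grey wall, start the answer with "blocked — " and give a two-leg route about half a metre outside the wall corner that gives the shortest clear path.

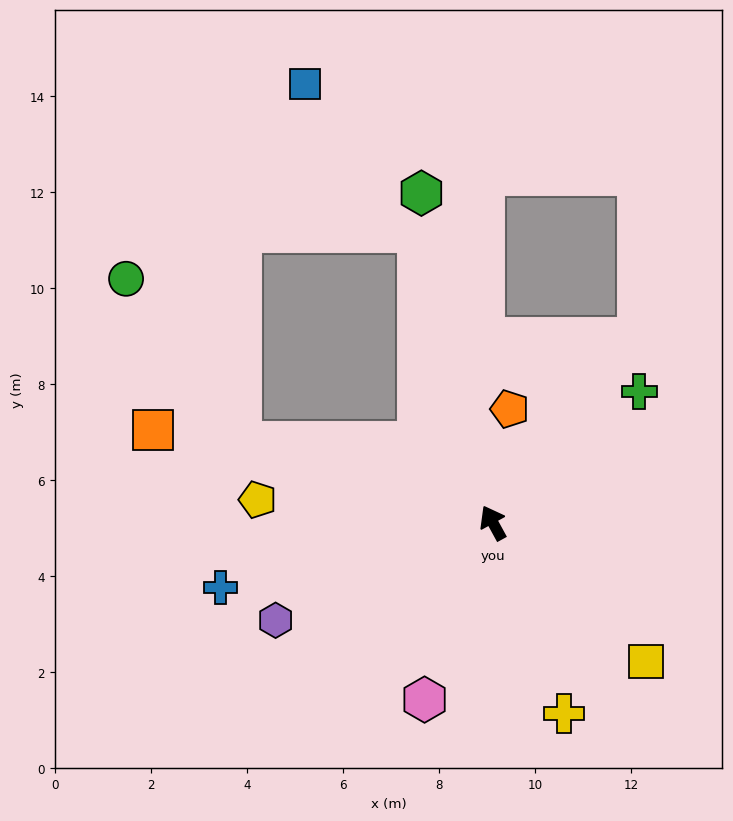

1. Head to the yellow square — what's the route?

turn right 161°, forward 4.3 m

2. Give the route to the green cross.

turn right 77°, forward 4.1 m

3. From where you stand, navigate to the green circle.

blocked — turn left 43°, forward 5.5 m, then turn right 37°, forward 4.2 m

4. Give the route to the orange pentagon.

turn right 37°, forward 2.4 m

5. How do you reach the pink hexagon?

turn left 130°, forward 3.9 m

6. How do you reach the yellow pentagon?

turn left 56°, forward 4.9 m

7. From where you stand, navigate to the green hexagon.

turn right 16°, forward 7.0 m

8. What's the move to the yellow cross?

turn left 172°, forward 4.2 m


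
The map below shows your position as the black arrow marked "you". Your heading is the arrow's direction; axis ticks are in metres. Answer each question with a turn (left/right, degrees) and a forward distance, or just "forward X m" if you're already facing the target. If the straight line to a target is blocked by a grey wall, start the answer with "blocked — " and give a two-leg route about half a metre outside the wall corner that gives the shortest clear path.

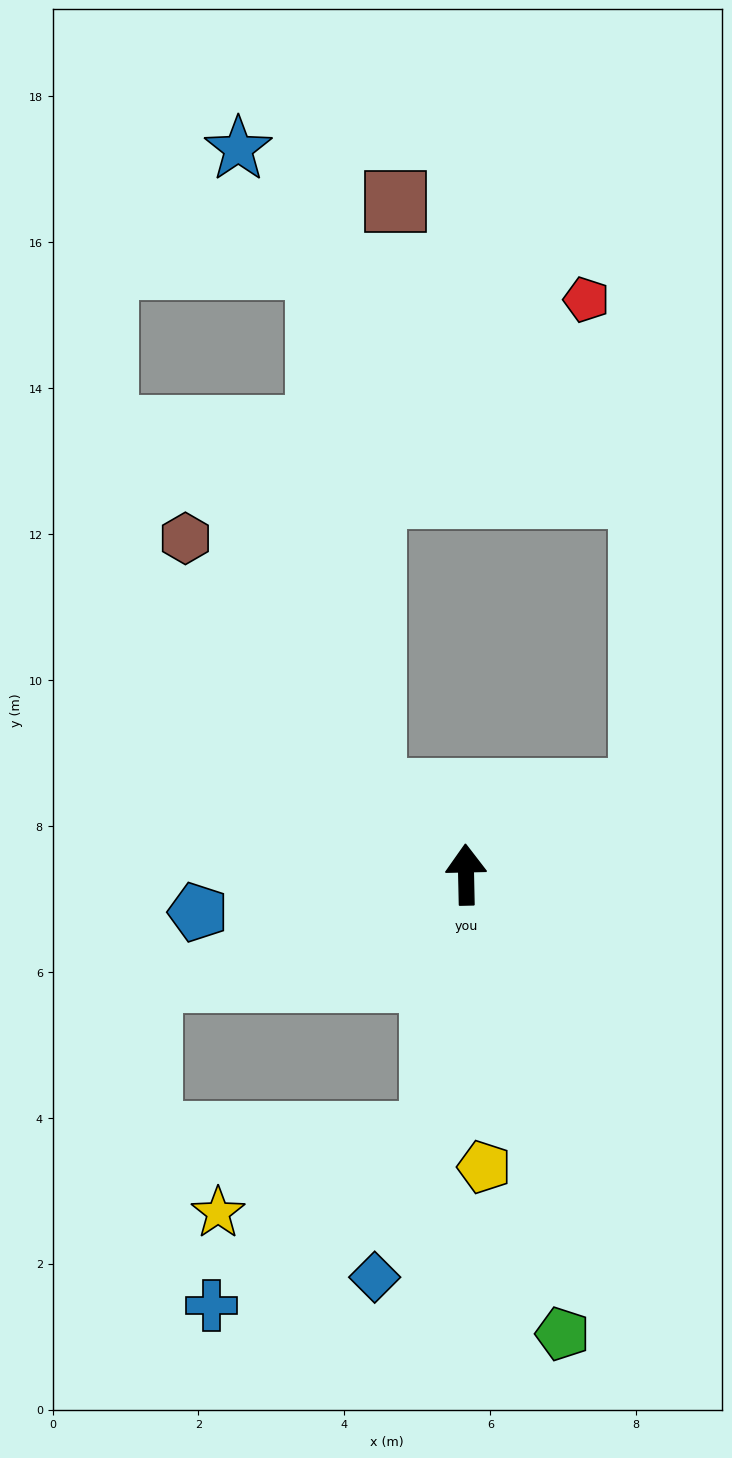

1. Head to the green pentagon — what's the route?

turn right 169°, forward 6.4 m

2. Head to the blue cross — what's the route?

blocked — turn left 171°, forward 3.6 m, then turn right 44°, forward 3.8 m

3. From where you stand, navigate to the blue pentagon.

turn left 97°, forward 3.7 m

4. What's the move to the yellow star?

blocked — turn left 171°, forward 3.6 m, then turn right 62°, forward 3.1 m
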